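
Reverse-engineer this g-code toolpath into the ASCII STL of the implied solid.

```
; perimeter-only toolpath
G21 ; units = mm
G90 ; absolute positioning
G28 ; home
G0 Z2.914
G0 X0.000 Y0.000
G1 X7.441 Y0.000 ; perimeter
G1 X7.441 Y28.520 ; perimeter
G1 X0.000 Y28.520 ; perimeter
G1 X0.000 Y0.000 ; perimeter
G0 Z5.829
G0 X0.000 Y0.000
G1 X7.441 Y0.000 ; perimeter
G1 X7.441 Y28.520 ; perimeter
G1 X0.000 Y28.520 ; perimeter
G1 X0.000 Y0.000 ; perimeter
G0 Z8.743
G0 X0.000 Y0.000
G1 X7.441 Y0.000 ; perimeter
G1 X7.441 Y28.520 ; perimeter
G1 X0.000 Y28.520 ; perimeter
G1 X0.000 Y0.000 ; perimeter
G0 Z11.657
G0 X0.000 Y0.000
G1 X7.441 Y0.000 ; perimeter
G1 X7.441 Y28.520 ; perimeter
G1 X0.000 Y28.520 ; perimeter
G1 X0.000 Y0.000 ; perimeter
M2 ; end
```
solid part
  facet normal 0.0000 0.0000 -1.0000
    outer loop
      vertex 7.441 28.520 0.000
      vertex 7.441 0.000 0.000
      vertex 0.000 0.000 0.000
    endloop
  endfacet
  facet normal 0.0000 0.0000 -1.0000
    outer loop
      vertex 0.000 28.520 0.000
      vertex 7.441 28.520 0.000
      vertex 0.000 0.000 0.000
    endloop
  endfacet
  facet normal 0.0000 0.0000 1.0000
    outer loop
      vertex 0.000 0.000 11.657
      vertex 7.441 0.000 11.657
      vertex 7.441 28.520 11.657
    endloop
  endfacet
  facet normal 0.0000 0.0000 1.0000
    outer loop
      vertex 0.000 0.000 11.657
      vertex 7.441 28.520 11.657
      vertex 0.000 28.520 11.657
    endloop
  endfacet
  facet normal 0.0000 -1.0000 0.0000
    outer loop
      vertex 0.000 0.000 0.000
      vertex 7.441 0.000 0.000
      vertex 7.441 0.000 11.657
    endloop
  endfacet
  facet normal 0.0000 -1.0000 0.0000
    outer loop
      vertex 0.000 0.000 0.000
      vertex 7.441 0.000 11.657
      vertex 0.000 0.000 11.657
    endloop
  endfacet
  facet normal 0.0000 1.0000 0.0000
    outer loop
      vertex 7.441 28.520 11.657
      vertex 7.441 28.520 0.000
      vertex 0.000 28.520 0.000
    endloop
  endfacet
  facet normal 0.0000 1.0000 0.0000
    outer loop
      vertex 0.000 28.520 11.657
      vertex 7.441 28.520 11.657
      vertex 0.000 28.520 0.000
    endloop
  endfacet
  facet normal -1.0000 0.0000 0.0000
    outer loop
      vertex 0.000 28.520 11.657
      vertex 0.000 28.520 0.000
      vertex 0.000 0.000 0.000
    endloop
  endfacet
  facet normal -1.0000 0.0000 0.0000
    outer loop
      vertex 0.000 0.000 11.657
      vertex 0.000 28.520 11.657
      vertex 0.000 0.000 0.000
    endloop
  endfacet
  facet normal 1.0000 0.0000 0.0000
    outer loop
      vertex 7.441 0.000 0.000
      vertex 7.441 28.520 0.000
      vertex 7.441 28.520 11.657
    endloop
  endfacet
  facet normal 1.0000 0.0000 0.0000
    outer loop
      vertex 7.441 0.000 0.000
      vertex 7.441 28.520 11.657
      vertex 7.441 0.000 11.657
    endloop
  endfacet
endsolid part

The G0 Z moves step by Δz≈2.914 mm. Every layer's G1 loop is the same polygon, so the solid is a straight extrusion of it from z=0 to z≈11.7. Closing with flat bottom and top caps and triangulating gives 12 facets — a rectangular box, roughly 7.44 × 28.5 mm footprint and 11.7 mm tall.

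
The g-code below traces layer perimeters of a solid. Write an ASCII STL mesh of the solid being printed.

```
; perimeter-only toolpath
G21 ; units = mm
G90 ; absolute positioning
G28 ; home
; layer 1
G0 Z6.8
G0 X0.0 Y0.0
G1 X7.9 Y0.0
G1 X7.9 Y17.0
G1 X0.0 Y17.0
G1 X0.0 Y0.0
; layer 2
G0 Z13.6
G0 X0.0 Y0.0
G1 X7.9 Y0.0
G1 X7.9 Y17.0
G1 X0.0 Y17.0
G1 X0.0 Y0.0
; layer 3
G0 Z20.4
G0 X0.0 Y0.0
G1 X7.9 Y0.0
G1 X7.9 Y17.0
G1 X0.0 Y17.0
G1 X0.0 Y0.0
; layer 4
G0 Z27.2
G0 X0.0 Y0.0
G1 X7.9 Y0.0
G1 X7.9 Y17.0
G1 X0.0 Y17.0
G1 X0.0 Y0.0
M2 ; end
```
solid part
  facet normal 0.0000 0.0000 -1.0000
    outer loop
      vertex 7.9 17.0 0.0
      vertex 7.9 0.0 0.0
      vertex 0.0 0.0 0.0
    endloop
  endfacet
  facet normal 0.0000 0.0000 -1.0000
    outer loop
      vertex 0.0 17.0 0.0
      vertex 7.9 17.0 0.0
      vertex 0.0 0.0 0.0
    endloop
  endfacet
  facet normal 0.0000 0.0000 1.0000
    outer loop
      vertex 0.0 0.0 27.2
      vertex 7.9 0.0 27.2
      vertex 7.9 17.0 27.2
    endloop
  endfacet
  facet normal 0.0000 0.0000 1.0000
    outer loop
      vertex 0.0 0.0 27.2
      vertex 7.9 17.0 27.2
      vertex 0.0 17.0 27.2
    endloop
  endfacet
  facet normal 0.0000 -1.0000 0.0000
    outer loop
      vertex 0.0 0.0 0.0
      vertex 7.9 0.0 0.0
      vertex 7.9 0.0 27.2
    endloop
  endfacet
  facet normal 0.0000 -1.0000 0.0000
    outer loop
      vertex 0.0 0.0 0.0
      vertex 7.9 0.0 27.2
      vertex 0.0 0.0 27.2
    endloop
  endfacet
  facet normal 0.0000 1.0000 0.0000
    outer loop
      vertex 7.9 17.0 27.2
      vertex 7.9 17.0 0.0
      vertex 0.0 17.0 0.0
    endloop
  endfacet
  facet normal 0.0000 1.0000 0.0000
    outer loop
      vertex 0.0 17.0 27.2
      vertex 7.9 17.0 27.2
      vertex 0.0 17.0 0.0
    endloop
  endfacet
  facet normal -1.0000 0.0000 0.0000
    outer loop
      vertex 0.0 17.0 27.2
      vertex 0.0 17.0 0.0
      vertex 0.0 0.0 0.0
    endloop
  endfacet
  facet normal -1.0000 0.0000 0.0000
    outer loop
      vertex 0.0 0.0 27.2
      vertex 0.0 17.0 27.2
      vertex 0.0 0.0 0.0
    endloop
  endfacet
  facet normal 1.0000 0.0000 0.0000
    outer loop
      vertex 7.9 0.0 0.0
      vertex 7.9 17.0 0.0
      vertex 7.9 17.0 27.2
    endloop
  endfacet
  facet normal 1.0000 0.0000 0.0000
    outer loop
      vertex 7.9 0.0 0.0
      vertex 7.9 17.0 27.2
      vertex 7.9 0.0 27.2
    endloop
  endfacet
endsolid part

The G0 Z moves step by Δz≈6.8 mm. Every layer's G1 loop is the same polygon, so the solid is a straight extrusion of it from z=0 to z≈27.2. Closing with flat bottom and top caps and triangulating gives 12 facets — a rectangular box, roughly 7.9 × 17 mm footprint and 27.2 mm tall.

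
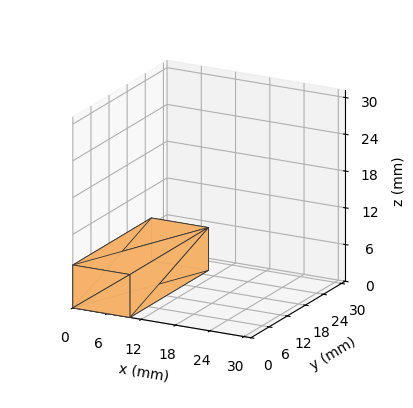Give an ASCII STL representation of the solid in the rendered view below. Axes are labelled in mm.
Reading the render: the shape is a rectangular box, roughly 10 × 26 mm footprint and 7 mm tall (dimensions read to the nearest mm from the axis ticks). For the STL, each face is triangulated and given an outward normal.

solid part
  facet normal 0.0000 0.0000 -1.0000
    outer loop
      vertex 10.00 26.00 0.00
      vertex 10.00 0.00 0.00
      vertex 0.00 0.00 0.00
    endloop
  endfacet
  facet normal 0.0000 0.0000 -1.0000
    outer loop
      vertex 0.00 26.00 0.00
      vertex 10.00 26.00 0.00
      vertex 0.00 0.00 0.00
    endloop
  endfacet
  facet normal 0.0000 0.0000 1.0000
    outer loop
      vertex 0.00 0.00 7.00
      vertex 10.00 0.00 7.00
      vertex 10.00 26.00 7.00
    endloop
  endfacet
  facet normal 0.0000 0.0000 1.0000
    outer loop
      vertex 0.00 0.00 7.00
      vertex 10.00 26.00 7.00
      vertex 0.00 26.00 7.00
    endloop
  endfacet
  facet normal 0.0000 -1.0000 0.0000
    outer loop
      vertex 0.00 0.00 0.00
      vertex 10.00 0.00 0.00
      vertex 10.00 0.00 7.00
    endloop
  endfacet
  facet normal 0.0000 -1.0000 0.0000
    outer loop
      vertex 0.00 0.00 0.00
      vertex 10.00 0.00 7.00
      vertex 0.00 0.00 7.00
    endloop
  endfacet
  facet normal 0.0000 1.0000 0.0000
    outer loop
      vertex 10.00 26.00 7.00
      vertex 10.00 26.00 0.00
      vertex 0.00 26.00 0.00
    endloop
  endfacet
  facet normal 0.0000 1.0000 0.0000
    outer loop
      vertex 0.00 26.00 7.00
      vertex 10.00 26.00 7.00
      vertex 0.00 26.00 0.00
    endloop
  endfacet
  facet normal -1.0000 0.0000 0.0000
    outer loop
      vertex 0.00 26.00 7.00
      vertex 0.00 26.00 0.00
      vertex 0.00 0.00 0.00
    endloop
  endfacet
  facet normal -1.0000 0.0000 0.0000
    outer loop
      vertex 0.00 0.00 7.00
      vertex 0.00 26.00 7.00
      vertex 0.00 0.00 0.00
    endloop
  endfacet
  facet normal 1.0000 0.0000 0.0000
    outer loop
      vertex 10.00 0.00 0.00
      vertex 10.00 26.00 0.00
      vertex 10.00 26.00 7.00
    endloop
  endfacet
  facet normal 1.0000 0.0000 0.0000
    outer loop
      vertex 10.00 0.00 0.00
      vertex 10.00 26.00 7.00
      vertex 10.00 0.00 7.00
    endloop
  endfacet
endsolid part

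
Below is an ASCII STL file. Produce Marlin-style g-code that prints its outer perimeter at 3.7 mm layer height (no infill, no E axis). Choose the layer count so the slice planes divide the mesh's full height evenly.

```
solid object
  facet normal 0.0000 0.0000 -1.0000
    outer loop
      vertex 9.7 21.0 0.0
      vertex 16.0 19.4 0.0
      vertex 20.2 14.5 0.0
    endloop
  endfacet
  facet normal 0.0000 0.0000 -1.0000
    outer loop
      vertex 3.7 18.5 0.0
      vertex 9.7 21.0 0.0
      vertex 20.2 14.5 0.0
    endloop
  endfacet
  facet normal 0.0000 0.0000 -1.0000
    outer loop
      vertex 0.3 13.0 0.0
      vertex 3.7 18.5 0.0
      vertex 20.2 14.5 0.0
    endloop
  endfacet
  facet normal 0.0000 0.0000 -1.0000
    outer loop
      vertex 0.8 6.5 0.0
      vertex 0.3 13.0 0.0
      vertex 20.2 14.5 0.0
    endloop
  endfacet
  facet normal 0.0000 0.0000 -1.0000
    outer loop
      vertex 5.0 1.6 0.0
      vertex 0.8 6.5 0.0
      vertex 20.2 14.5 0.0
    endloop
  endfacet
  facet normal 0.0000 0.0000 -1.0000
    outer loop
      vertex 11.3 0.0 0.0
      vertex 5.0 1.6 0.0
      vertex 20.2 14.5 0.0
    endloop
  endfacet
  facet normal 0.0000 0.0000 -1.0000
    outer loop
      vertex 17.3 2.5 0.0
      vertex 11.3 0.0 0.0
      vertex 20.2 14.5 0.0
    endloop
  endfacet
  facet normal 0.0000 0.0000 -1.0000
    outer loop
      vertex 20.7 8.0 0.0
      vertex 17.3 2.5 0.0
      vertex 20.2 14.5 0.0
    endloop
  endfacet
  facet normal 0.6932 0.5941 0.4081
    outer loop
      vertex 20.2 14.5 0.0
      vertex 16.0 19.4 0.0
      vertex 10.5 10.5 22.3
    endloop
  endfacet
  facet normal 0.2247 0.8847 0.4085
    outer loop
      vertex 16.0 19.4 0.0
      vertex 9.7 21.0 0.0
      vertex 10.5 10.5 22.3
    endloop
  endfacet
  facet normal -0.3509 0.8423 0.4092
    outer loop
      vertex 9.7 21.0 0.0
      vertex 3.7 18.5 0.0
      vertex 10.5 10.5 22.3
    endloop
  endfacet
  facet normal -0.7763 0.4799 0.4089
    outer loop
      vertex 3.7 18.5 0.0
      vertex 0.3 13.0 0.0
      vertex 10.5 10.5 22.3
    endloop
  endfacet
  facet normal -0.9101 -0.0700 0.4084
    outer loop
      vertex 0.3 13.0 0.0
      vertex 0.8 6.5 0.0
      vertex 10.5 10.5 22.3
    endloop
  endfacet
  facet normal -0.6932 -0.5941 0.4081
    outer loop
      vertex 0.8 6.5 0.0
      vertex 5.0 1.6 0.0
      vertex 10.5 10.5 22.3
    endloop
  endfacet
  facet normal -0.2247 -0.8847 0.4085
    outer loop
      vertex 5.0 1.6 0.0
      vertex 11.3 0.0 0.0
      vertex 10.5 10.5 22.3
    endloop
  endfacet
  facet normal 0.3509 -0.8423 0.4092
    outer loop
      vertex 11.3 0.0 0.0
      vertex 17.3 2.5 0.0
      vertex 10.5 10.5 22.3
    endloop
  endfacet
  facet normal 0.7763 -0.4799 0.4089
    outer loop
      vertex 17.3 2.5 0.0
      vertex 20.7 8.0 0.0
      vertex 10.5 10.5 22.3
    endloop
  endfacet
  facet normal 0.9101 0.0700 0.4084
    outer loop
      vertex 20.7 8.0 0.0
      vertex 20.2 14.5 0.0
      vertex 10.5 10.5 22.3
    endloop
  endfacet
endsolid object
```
; perimeter-only toolpath
G21 ; units = mm
G90 ; absolute positioning
G28 ; home
; layer 1
G0 Z3.7
G0 X18.6 Y13.8
G1 X15.1 Y17.9
G1 X9.8 Y19.2
G1 X4.8 Y17.2
G1 X2.0 Y12.6
G1 X2.4 Y7.2
G1 X5.9 Y3.1
G1 X11.2 Y1.7
G1 X16.2 Y3.8
G1 X19.0 Y8.4
G1 X18.6 Y13.8
; layer 2
G0 Z7.4
G0 X17.0 Y13.2
G1 X14.2 Y16.4
G1 X10.0 Y17.5
G1 X6.0 Y15.8
G1 X3.7 Y12.2
G1 X4.0 Y7.8
G1 X6.8 Y4.6
G1 X11.0 Y3.5
G1 X15.0 Y5.2
G1 X17.3 Y8.8
G1 X17.0 Y13.2
; layer 3
G0 Z11.2
G0 X15.3 Y12.5
G1 X13.2 Y14.9
G1 X10.1 Y15.8
G1 X7.1 Y14.5
G1 X5.4 Y11.8
G1 X5.7 Y8.5
G1 X7.8 Y6.0
G1 X10.9 Y5.2
G1 X13.9 Y6.5
G1 X15.6 Y9.2
G1 X15.3 Y12.5
; layer 4
G0 Z14.9
G0 X13.7 Y11.8
G1 X12.3 Y13.5
G1 X10.2 Y14.0
G1 X8.2 Y13.2
G1 X7.1 Y11.3
G1 X7.3 Y9.2
G1 X8.7 Y7.5
G1 X10.8 Y7.0
G1 X12.8 Y7.8
G1 X13.9 Y9.7
G1 X13.7 Y11.8
; layer 5
G0 Z18.6
G0 X12.1 Y11.2
G1 X11.4 Y12.0
G1 X10.4 Y12.2
G1 X9.4 Y11.8
G1 X8.8 Y10.9
G1 X8.9 Y9.8
G1 X9.6 Y9.0
G1 X10.6 Y8.8
G1 X11.6 Y9.2
G1 X12.2 Y10.1
G1 X12.1 Y11.2
M2 ; end

The solid is a regular 10-sided pyramid, base circumscribed radius ≈ 10.5 mm, apex at z ≈ 22.3 mm. Slicing at Δz = 3.7 mm — 6 equal slices spanning the solid's height, so layer i sits at z = i·h/6 — gives 5 non-empty perimeters. Each is a 10-segment closed polygon; G0 lifts to the layer z and rapids to the start vertex, then G1 traces the edges. The cross-section shrinks linearly with z (the slice at the apex is degenerate and omitted).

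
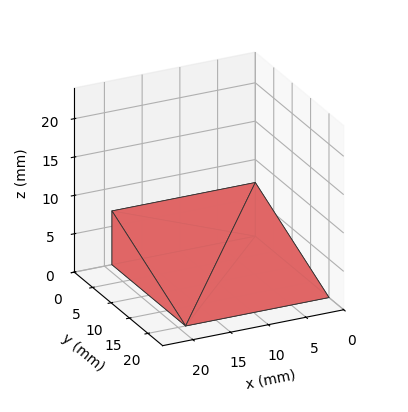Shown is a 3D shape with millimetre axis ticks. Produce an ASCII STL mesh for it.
Reading the render: the shape is a wedge (ramp): 19 × 20 mm base, rising to 7 mm along the y=0 edge and sloping linearly to z=0 at y=20 (dimensions read to the nearest mm from the axis ticks). For the STL, each face is triangulated and given an outward normal.

solid part
  facet normal 0.0000 0.0000 -1.0000
    outer loop
      vertex 19.00 20.00 0.00
      vertex 19.00 0.00 0.00
      vertex 0.00 0.00 0.00
    endloop
  endfacet
  facet normal 0.0000 0.0000 -1.0000
    outer loop
      vertex 0.00 20.00 0.00
      vertex 19.00 20.00 0.00
      vertex 0.00 0.00 0.00
    endloop
  endfacet
  facet normal 0.0000 -1.0000 0.0000
    outer loop
      vertex 0.00 0.00 0.00
      vertex 19.00 0.00 0.00
      vertex 19.00 0.00 7.00
    endloop
  endfacet
  facet normal 0.0000 -1.0000 0.0000
    outer loop
      vertex 0.00 0.00 0.00
      vertex 19.00 0.00 7.00
      vertex 0.00 0.00 7.00
    endloop
  endfacet
  facet normal 0.0000 0.3304 0.9439
    outer loop
      vertex 0.00 0.00 7.00
      vertex 19.00 0.00 7.00
      vertex 19.00 20.00 0.00
    endloop
  endfacet
  facet normal 0.0000 0.3304 0.9439
    outer loop
      vertex 0.00 0.00 7.00
      vertex 19.00 20.00 0.00
      vertex 0.00 20.00 0.00
    endloop
  endfacet
  facet normal -1.0000 0.0000 0.0000
    outer loop
      vertex 0.00 0.00 7.00
      vertex 0.00 20.00 0.00
      vertex 0.00 0.00 0.00
    endloop
  endfacet
  facet normal 1.0000 0.0000 0.0000
    outer loop
      vertex 19.00 0.00 0.00
      vertex 19.00 20.00 0.00
      vertex 19.00 0.00 7.00
    endloop
  endfacet
endsolid part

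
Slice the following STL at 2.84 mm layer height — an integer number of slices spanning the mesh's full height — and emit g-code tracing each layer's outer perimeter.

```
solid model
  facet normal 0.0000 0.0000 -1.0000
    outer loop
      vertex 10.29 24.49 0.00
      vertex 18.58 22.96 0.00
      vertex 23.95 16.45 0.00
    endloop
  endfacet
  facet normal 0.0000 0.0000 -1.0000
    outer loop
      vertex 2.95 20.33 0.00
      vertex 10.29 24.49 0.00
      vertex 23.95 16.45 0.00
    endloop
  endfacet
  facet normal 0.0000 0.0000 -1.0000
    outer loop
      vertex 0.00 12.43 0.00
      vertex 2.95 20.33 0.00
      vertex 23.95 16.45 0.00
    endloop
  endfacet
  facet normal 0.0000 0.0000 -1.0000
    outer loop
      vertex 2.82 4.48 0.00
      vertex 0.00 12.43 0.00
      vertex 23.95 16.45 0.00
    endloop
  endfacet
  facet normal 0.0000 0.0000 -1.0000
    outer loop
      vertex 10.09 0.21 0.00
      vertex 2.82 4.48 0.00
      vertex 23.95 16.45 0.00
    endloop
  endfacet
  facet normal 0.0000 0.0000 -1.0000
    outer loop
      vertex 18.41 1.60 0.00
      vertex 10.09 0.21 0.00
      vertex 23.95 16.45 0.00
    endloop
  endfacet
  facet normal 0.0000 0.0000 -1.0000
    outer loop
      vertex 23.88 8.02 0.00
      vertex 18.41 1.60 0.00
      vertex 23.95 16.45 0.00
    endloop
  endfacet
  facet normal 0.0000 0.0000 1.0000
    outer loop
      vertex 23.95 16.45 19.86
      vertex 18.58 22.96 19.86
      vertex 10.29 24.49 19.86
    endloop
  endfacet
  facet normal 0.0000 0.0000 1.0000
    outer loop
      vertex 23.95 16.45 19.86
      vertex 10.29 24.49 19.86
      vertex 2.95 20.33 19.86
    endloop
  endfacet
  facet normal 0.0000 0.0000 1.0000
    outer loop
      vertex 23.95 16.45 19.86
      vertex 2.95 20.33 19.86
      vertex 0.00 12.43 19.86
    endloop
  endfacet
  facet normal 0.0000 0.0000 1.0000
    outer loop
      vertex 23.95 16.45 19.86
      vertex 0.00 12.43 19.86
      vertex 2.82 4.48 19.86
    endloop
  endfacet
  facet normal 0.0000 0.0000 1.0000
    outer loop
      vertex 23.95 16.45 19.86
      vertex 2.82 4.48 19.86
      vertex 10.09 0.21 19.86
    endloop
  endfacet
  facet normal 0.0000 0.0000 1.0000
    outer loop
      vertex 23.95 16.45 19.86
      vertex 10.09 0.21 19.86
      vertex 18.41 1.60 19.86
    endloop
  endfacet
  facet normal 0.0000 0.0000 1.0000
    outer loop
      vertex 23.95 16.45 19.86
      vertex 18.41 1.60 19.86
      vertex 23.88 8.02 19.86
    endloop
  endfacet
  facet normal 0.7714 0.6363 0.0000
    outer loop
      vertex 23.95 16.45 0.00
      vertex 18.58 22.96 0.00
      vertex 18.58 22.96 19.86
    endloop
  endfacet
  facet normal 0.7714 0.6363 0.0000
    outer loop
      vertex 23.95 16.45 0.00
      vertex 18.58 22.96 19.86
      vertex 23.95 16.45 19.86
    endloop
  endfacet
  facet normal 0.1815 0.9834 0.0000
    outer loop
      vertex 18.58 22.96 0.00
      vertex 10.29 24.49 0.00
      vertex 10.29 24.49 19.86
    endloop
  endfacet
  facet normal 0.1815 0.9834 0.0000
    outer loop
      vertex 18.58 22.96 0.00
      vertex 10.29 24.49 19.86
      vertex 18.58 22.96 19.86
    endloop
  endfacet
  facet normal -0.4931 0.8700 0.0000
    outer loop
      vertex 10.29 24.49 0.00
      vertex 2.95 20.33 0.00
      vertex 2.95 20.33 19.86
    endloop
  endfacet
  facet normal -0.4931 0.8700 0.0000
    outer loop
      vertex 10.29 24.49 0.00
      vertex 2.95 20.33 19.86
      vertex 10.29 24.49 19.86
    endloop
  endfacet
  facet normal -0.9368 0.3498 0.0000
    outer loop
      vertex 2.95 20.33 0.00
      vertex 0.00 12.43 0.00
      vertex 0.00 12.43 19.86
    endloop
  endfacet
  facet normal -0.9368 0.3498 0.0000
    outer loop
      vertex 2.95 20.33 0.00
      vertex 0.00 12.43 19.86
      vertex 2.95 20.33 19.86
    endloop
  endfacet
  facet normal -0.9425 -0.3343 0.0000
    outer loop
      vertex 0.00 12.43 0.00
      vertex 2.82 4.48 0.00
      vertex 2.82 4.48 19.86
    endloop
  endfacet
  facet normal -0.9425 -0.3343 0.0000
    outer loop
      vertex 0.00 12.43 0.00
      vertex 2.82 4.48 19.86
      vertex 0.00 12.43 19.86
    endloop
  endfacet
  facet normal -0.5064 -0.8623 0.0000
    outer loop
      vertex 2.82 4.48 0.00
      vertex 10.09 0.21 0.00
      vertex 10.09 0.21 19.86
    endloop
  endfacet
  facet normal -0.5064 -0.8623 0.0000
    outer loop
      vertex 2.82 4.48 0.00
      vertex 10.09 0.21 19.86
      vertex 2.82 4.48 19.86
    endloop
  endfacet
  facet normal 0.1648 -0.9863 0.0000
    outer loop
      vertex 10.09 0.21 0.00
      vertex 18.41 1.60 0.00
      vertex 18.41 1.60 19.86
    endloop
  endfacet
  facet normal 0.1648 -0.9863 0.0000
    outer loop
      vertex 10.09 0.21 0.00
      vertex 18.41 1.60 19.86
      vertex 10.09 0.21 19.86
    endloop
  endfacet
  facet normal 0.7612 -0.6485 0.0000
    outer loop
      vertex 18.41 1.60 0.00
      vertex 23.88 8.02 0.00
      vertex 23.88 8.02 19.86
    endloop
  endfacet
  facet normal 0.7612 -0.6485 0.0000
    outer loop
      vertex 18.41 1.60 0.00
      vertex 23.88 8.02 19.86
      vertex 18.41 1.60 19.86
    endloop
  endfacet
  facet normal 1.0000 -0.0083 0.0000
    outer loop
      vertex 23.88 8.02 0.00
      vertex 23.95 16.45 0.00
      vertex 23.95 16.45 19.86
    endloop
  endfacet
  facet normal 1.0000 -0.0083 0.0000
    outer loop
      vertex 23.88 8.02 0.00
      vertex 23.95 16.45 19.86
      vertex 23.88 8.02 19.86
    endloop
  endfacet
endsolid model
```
; perimeter-only toolpath
G21 ; units = mm
G90 ; absolute positioning
G28 ; home
; layer 1
G0 Z2.84
G0 X23.95 Y16.45
G1 X18.58 Y22.96
G1 X10.29 Y24.49
G1 X2.95 Y20.33
G1 X0.00 Y12.43
G1 X2.82 Y4.48
G1 X10.09 Y0.21
G1 X18.41 Y1.60
G1 X23.88 Y8.02
G1 X23.95 Y16.45
; layer 2
G0 Z5.67
G0 X23.95 Y16.45
G1 X18.58 Y22.96
G1 X10.29 Y24.49
G1 X2.95 Y20.33
G1 X0.00 Y12.43
G1 X2.82 Y4.48
G1 X10.09 Y0.21
G1 X18.41 Y1.60
G1 X23.88 Y8.02
G1 X23.95 Y16.45
; layer 3
G0 Z8.51
G0 X23.95 Y16.45
G1 X18.58 Y22.96
G1 X10.29 Y24.49
G1 X2.95 Y20.33
G1 X0.00 Y12.43
G1 X2.82 Y4.48
G1 X10.09 Y0.21
G1 X18.41 Y1.60
G1 X23.88 Y8.02
G1 X23.95 Y16.45
; layer 4
G0 Z11.35
G0 X23.95 Y16.45
G1 X18.58 Y22.96
G1 X10.29 Y24.49
G1 X2.95 Y20.33
G1 X0.00 Y12.43
G1 X2.82 Y4.48
G1 X10.09 Y0.21
G1 X18.41 Y1.60
G1 X23.88 Y8.02
G1 X23.95 Y16.45
; layer 5
G0 Z14.19
G0 X23.95 Y16.45
G1 X18.58 Y22.96
G1 X10.29 Y24.49
G1 X2.95 Y20.33
G1 X0.00 Y12.43
G1 X2.82 Y4.48
G1 X10.09 Y0.21
G1 X18.41 Y1.60
G1 X23.88 Y8.02
G1 X23.95 Y16.45
; layer 6
G0 Z17.02
G0 X23.95 Y16.45
G1 X18.58 Y22.96
G1 X10.29 Y24.49
G1 X2.95 Y20.33
G1 X0.00 Y12.43
G1 X2.82 Y4.48
G1 X10.09 Y0.21
G1 X18.41 Y1.60
G1 X23.88 Y8.02
G1 X23.95 Y16.45
; layer 7
G0 Z19.86
G0 X23.95 Y16.45
G1 X18.58 Y22.96
G1 X10.29 Y24.49
G1 X2.95 Y20.33
G1 X0.00 Y12.43
G1 X2.82 Y4.48
G1 X10.09 Y0.21
G1 X18.41 Y1.60
G1 X23.88 Y8.02
G1 X23.95 Y16.45
M2 ; end

The solid is a regular 9-sided prism (a cylinder approximated with 9 flat sides), circumscribed radius ≈ 12.3 mm, height ≈ 19.9 mm. Slicing at Δz = 2.84 mm — 7 equal slices spanning the solid's height, so layer i sits at z = i·h/7 — gives 7 non-empty perimeters. Each is a 9-segment closed polygon; G0 lifts to the layer z and rapids to the start vertex, then G1 traces the edges.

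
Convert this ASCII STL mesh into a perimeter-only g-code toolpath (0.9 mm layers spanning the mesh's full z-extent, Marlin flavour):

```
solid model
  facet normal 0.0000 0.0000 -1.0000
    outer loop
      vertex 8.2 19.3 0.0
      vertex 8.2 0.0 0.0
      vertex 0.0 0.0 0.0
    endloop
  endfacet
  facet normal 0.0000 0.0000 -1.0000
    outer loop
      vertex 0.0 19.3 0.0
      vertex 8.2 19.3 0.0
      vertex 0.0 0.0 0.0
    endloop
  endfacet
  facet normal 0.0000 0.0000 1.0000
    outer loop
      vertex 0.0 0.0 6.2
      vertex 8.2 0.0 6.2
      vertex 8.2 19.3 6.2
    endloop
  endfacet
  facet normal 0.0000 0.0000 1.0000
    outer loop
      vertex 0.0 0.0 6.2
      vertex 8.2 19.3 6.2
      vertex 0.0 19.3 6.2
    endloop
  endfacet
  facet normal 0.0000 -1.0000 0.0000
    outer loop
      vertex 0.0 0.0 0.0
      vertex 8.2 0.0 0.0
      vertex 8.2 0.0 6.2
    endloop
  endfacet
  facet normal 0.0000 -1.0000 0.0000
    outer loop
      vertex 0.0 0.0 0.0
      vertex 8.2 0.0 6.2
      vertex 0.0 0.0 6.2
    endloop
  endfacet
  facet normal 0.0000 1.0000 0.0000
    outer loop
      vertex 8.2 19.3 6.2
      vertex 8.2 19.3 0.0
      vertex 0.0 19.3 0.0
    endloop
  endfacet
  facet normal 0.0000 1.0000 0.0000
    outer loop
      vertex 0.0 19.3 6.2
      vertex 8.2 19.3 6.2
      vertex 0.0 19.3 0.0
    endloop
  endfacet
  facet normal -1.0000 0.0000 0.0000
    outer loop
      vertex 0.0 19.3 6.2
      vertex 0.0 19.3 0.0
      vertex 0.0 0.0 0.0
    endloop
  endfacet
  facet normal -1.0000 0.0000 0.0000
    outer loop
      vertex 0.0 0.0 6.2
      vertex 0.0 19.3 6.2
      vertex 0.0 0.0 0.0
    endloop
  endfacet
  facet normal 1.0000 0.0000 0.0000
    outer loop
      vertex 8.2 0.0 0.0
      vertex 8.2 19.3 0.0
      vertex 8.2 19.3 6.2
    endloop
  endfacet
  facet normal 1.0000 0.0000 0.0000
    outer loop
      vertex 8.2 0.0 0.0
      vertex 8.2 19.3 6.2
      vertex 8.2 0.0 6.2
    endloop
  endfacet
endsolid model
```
; perimeter-only toolpath
G21 ; units = mm
G90 ; absolute positioning
G28 ; home
; layer 1
G0 Z0.9
G0 X0.0 Y0.0
G1 X8.2 Y0.0
G1 X8.2 Y19.3
G1 X0.0 Y19.3
G1 X0.0 Y0.0
; layer 2
G0 Z1.8
G0 X0.0 Y0.0
G1 X8.2 Y0.0
G1 X8.2 Y19.3
G1 X0.0 Y19.3
G1 X0.0 Y0.0
; layer 3
G0 Z2.7
G0 X0.0 Y0.0
G1 X8.2 Y0.0
G1 X8.2 Y19.3
G1 X0.0 Y19.3
G1 X0.0 Y0.0
; layer 4
G0 Z3.5
G0 X0.0 Y0.0
G1 X8.2 Y0.0
G1 X8.2 Y19.3
G1 X0.0 Y19.3
G1 X0.0 Y0.0
; layer 5
G0 Z4.4
G0 X0.0 Y0.0
G1 X8.2 Y0.0
G1 X8.2 Y19.3
G1 X0.0 Y19.3
G1 X0.0 Y0.0
; layer 6
G0 Z5.3
G0 X0.0 Y0.0
G1 X8.2 Y0.0
G1 X8.2 Y19.3
G1 X0.0 Y19.3
G1 X0.0 Y0.0
; layer 7
G0 Z6.2
G0 X0.0 Y0.0
G1 X8.2 Y0.0
G1 X8.2 Y19.3
G1 X0.0 Y19.3
G1 X0.0 Y0.0
M2 ; end

The solid is a rectangular box, roughly 8.2 × 19.3 mm footprint and 6.2 mm tall. Slicing at Δz = 0.9 mm — 7 equal slices spanning the solid's height, so layer i sits at z = i·h/7 — gives 7 non-empty perimeters. Each is a 4-segment closed polygon; G0 lifts to the layer z and rapids to the start vertex, then G1 traces the edges.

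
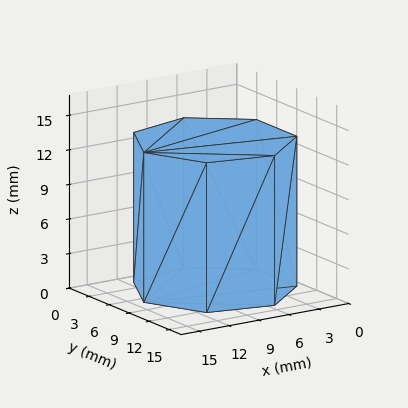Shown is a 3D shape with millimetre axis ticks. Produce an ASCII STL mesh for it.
Reading the render: the shape is a regular 7-sided prism (a cylinder approximated with 7 flat sides), circumscribed radius ≈ 7 mm, height ≈ 13 mm (dimensions read to the nearest mm from the axis ticks). For the STL, each face is triangulated and given an outward normal.

solid part
  facet normal 0.0000 0.0000 -1.0000
    outer loop
      vertex 5.44 13.82 0.00
      vertex 11.36 12.47 0.00
      vertex 14.00 7.00 0.00
    endloop
  endfacet
  facet normal 0.0000 0.0000 -1.0000
    outer loop
      vertex 0.69 10.04 0.00
      vertex 5.44 13.82 0.00
      vertex 14.00 7.00 0.00
    endloop
  endfacet
  facet normal 0.0000 0.0000 -1.0000
    outer loop
      vertex 0.69 3.96 0.00
      vertex 0.69 10.04 0.00
      vertex 14.00 7.00 0.00
    endloop
  endfacet
  facet normal 0.0000 0.0000 -1.0000
    outer loop
      vertex 5.44 0.18 0.00
      vertex 0.69 3.96 0.00
      vertex 14.00 7.00 0.00
    endloop
  endfacet
  facet normal 0.0000 0.0000 -1.0000
    outer loop
      vertex 11.36 1.53 0.00
      vertex 5.44 0.18 0.00
      vertex 14.00 7.00 0.00
    endloop
  endfacet
  facet normal 0.0000 0.0000 1.0000
    outer loop
      vertex 14.00 7.00 13.00
      vertex 11.36 12.47 13.00
      vertex 5.44 13.82 13.00
    endloop
  endfacet
  facet normal 0.0000 0.0000 1.0000
    outer loop
      vertex 14.00 7.00 13.00
      vertex 5.44 13.82 13.00
      vertex 0.69 10.04 13.00
    endloop
  endfacet
  facet normal 0.0000 0.0000 1.0000
    outer loop
      vertex 14.00 7.00 13.00
      vertex 0.69 10.04 13.00
      vertex 0.69 3.96 13.00
    endloop
  endfacet
  facet normal 0.0000 0.0000 1.0000
    outer loop
      vertex 14.00 7.00 13.00
      vertex 0.69 3.96 13.00
      vertex 5.44 0.18 13.00
    endloop
  endfacet
  facet normal 0.0000 0.0000 1.0000
    outer loop
      vertex 14.00 7.00 13.00
      vertex 5.44 0.18 13.00
      vertex 11.36 1.53 13.00
    endloop
  endfacet
  facet normal 0.9006 0.4347 0.0000
    outer loop
      vertex 14.00 7.00 0.00
      vertex 11.36 12.47 0.00
      vertex 11.36 12.47 13.00
    endloop
  endfacet
  facet normal 0.9006 0.4347 0.0000
    outer loop
      vertex 14.00 7.00 0.00
      vertex 11.36 12.47 13.00
      vertex 14.00 7.00 13.00
    endloop
  endfacet
  facet normal 0.2223 0.9750 0.0000
    outer loop
      vertex 11.36 12.47 0.00
      vertex 5.44 13.82 0.00
      vertex 5.44 13.82 13.00
    endloop
  endfacet
  facet normal 0.2223 0.9750 0.0000
    outer loop
      vertex 11.36 12.47 0.00
      vertex 5.44 13.82 13.00
      vertex 11.36 12.47 13.00
    endloop
  endfacet
  facet normal -0.6227 0.7825 0.0000
    outer loop
      vertex 5.44 13.82 0.00
      vertex 0.69 10.04 0.00
      vertex 0.69 10.04 13.00
    endloop
  endfacet
  facet normal -0.6227 0.7825 0.0000
    outer loop
      vertex 5.44 13.82 0.00
      vertex 0.69 10.04 13.00
      vertex 5.44 13.82 13.00
    endloop
  endfacet
  facet normal -1.0000 0.0000 0.0000
    outer loop
      vertex 0.69 10.04 0.00
      vertex 0.69 3.96 0.00
      vertex 0.69 3.96 13.00
    endloop
  endfacet
  facet normal -1.0000 0.0000 0.0000
    outer loop
      vertex 0.69 10.04 0.00
      vertex 0.69 3.96 13.00
      vertex 0.69 10.04 13.00
    endloop
  endfacet
  facet normal -0.6227 -0.7825 0.0000
    outer loop
      vertex 0.69 3.96 0.00
      vertex 5.44 0.18 0.00
      vertex 5.44 0.18 13.00
    endloop
  endfacet
  facet normal -0.6227 -0.7825 0.0000
    outer loop
      vertex 0.69 3.96 0.00
      vertex 5.44 0.18 13.00
      vertex 0.69 3.96 13.00
    endloop
  endfacet
  facet normal 0.2223 -0.9750 0.0000
    outer loop
      vertex 5.44 0.18 0.00
      vertex 11.36 1.53 0.00
      vertex 11.36 1.53 13.00
    endloop
  endfacet
  facet normal 0.2223 -0.9750 0.0000
    outer loop
      vertex 5.44 0.18 0.00
      vertex 11.36 1.53 13.00
      vertex 5.44 0.18 13.00
    endloop
  endfacet
  facet normal 0.9006 -0.4347 0.0000
    outer loop
      vertex 11.36 1.53 0.00
      vertex 14.00 7.00 0.00
      vertex 14.00 7.00 13.00
    endloop
  endfacet
  facet normal 0.9006 -0.4347 0.0000
    outer loop
      vertex 11.36 1.53 0.00
      vertex 14.00 7.00 13.00
      vertex 11.36 1.53 13.00
    endloop
  endfacet
endsolid part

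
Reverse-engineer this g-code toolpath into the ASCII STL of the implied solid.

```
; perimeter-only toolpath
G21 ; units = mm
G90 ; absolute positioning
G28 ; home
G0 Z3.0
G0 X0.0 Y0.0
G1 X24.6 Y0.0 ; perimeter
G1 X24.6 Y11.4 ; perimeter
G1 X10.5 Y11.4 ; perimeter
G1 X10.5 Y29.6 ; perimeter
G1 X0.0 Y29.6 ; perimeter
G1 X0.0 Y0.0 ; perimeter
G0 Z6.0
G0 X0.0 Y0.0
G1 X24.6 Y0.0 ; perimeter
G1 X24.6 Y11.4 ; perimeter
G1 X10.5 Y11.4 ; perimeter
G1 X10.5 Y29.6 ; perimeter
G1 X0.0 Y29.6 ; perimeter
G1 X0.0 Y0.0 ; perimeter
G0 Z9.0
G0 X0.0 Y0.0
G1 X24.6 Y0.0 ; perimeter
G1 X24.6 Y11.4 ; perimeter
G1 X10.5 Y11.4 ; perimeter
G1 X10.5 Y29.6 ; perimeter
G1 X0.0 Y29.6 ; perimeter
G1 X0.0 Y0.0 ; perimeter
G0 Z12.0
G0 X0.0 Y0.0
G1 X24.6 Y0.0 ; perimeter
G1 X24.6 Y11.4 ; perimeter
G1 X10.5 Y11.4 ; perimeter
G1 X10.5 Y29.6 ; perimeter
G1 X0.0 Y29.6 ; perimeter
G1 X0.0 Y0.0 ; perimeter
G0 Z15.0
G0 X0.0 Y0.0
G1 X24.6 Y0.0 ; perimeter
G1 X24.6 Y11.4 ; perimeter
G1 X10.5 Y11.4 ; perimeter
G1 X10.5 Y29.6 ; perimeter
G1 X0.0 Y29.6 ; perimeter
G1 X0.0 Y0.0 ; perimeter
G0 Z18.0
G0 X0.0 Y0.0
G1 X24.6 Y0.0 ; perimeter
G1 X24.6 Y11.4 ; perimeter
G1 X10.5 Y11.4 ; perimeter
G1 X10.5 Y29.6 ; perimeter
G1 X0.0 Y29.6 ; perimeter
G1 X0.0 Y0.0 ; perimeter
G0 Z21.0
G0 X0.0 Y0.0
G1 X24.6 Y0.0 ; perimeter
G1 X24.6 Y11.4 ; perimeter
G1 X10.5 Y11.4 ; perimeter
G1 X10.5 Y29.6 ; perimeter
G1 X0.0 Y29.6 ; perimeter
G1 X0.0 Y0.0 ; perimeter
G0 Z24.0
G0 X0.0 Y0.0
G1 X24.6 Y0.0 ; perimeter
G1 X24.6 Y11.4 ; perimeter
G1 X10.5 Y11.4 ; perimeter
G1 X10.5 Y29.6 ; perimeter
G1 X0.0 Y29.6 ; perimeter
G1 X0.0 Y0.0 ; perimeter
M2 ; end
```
solid part
  facet normal 0.0000 0.0000 -1.0000
    outer loop
      vertex 24.6 11.4 0.0
      vertex 24.6 0.0 0.0
      vertex 0.0 0.0 0.0
    endloop
  endfacet
  facet normal 0.0000 0.0000 -1.0000
    outer loop
      vertex 10.5 11.4 0.0
      vertex 24.6 11.4 0.0
      vertex 0.0 0.0 0.0
    endloop
  endfacet
  facet normal 0.0000 0.0000 -1.0000
    outer loop
      vertex 10.5 29.6 0.0
      vertex 10.5 11.4 0.0
      vertex 0.0 0.0 0.0
    endloop
  endfacet
  facet normal 0.0000 0.0000 -1.0000
    outer loop
      vertex 0.0 29.6 0.0
      vertex 10.5 29.6 0.0
      vertex 0.0 0.0 0.0
    endloop
  endfacet
  facet normal 0.0000 0.0000 1.0000
    outer loop
      vertex 0.0 0.0 24.0
      vertex 24.6 0.0 24.0
      vertex 24.6 11.4 24.0
    endloop
  endfacet
  facet normal 0.0000 0.0000 1.0000
    outer loop
      vertex 0.0 0.0 24.0
      vertex 24.6 11.4 24.0
      vertex 10.5 11.4 24.0
    endloop
  endfacet
  facet normal 0.0000 0.0000 1.0000
    outer loop
      vertex 0.0 0.0 24.0
      vertex 10.5 11.4 24.0
      vertex 10.5 29.6 24.0
    endloop
  endfacet
  facet normal 0.0000 0.0000 1.0000
    outer loop
      vertex 0.0 0.0 24.0
      vertex 10.5 29.6 24.0
      vertex 0.0 29.6 24.0
    endloop
  endfacet
  facet normal 0.0000 -1.0000 0.0000
    outer loop
      vertex 0.0 0.0 0.0
      vertex 24.6 0.0 0.0
      vertex 24.6 0.0 24.0
    endloop
  endfacet
  facet normal 0.0000 -1.0000 0.0000
    outer loop
      vertex 0.0 0.0 0.0
      vertex 24.6 0.0 24.0
      vertex 0.0 0.0 24.0
    endloop
  endfacet
  facet normal 1.0000 0.0000 0.0000
    outer loop
      vertex 24.6 0.0 0.0
      vertex 24.6 11.4 0.0
      vertex 24.6 11.4 24.0
    endloop
  endfacet
  facet normal 1.0000 0.0000 0.0000
    outer loop
      vertex 24.6 0.0 0.0
      vertex 24.6 11.4 24.0
      vertex 24.6 0.0 24.0
    endloop
  endfacet
  facet normal 0.0000 1.0000 0.0000
    outer loop
      vertex 24.6 11.4 0.0
      vertex 10.5 11.4 0.0
      vertex 10.5 11.4 24.0
    endloop
  endfacet
  facet normal 0.0000 1.0000 0.0000
    outer loop
      vertex 24.6 11.4 0.0
      vertex 10.5 11.4 24.0
      vertex 24.6 11.4 24.0
    endloop
  endfacet
  facet normal 1.0000 0.0000 0.0000
    outer loop
      vertex 10.5 11.4 0.0
      vertex 10.5 29.6 0.0
      vertex 10.5 29.6 24.0
    endloop
  endfacet
  facet normal 1.0000 0.0000 0.0000
    outer loop
      vertex 10.5 11.4 0.0
      vertex 10.5 29.6 24.0
      vertex 10.5 11.4 24.0
    endloop
  endfacet
  facet normal 0.0000 1.0000 0.0000
    outer loop
      vertex 10.5 29.6 0.0
      vertex 0.0 29.6 0.0
      vertex 0.0 29.6 24.0
    endloop
  endfacet
  facet normal 0.0000 1.0000 0.0000
    outer loop
      vertex 10.5 29.6 0.0
      vertex 0.0 29.6 24.0
      vertex 10.5 29.6 24.0
    endloop
  endfacet
  facet normal -1.0000 0.0000 0.0000
    outer loop
      vertex 0.0 29.6 0.0
      vertex 0.0 0.0 0.0
      vertex 0.0 0.0 24.0
    endloop
  endfacet
  facet normal -1.0000 0.0000 0.0000
    outer loop
      vertex 0.0 29.6 0.0
      vertex 0.0 0.0 24.0
      vertex 0.0 29.6 24.0
    endloop
  endfacet
endsolid part

The G0 Z moves step by Δz≈3.0 mm. Every layer's G1 loop is the same polygon, so the solid is a straight extrusion of it from z=0 to z≈24. Closing with flat bottom and top caps and triangulating gives 20 facets — an L-shaped prism: outer 24.6 × 29.6 mm, arm thicknesses ≈ 11.4 mm (horizontal) and 10.5 mm (vertical), extruded 24 mm in z.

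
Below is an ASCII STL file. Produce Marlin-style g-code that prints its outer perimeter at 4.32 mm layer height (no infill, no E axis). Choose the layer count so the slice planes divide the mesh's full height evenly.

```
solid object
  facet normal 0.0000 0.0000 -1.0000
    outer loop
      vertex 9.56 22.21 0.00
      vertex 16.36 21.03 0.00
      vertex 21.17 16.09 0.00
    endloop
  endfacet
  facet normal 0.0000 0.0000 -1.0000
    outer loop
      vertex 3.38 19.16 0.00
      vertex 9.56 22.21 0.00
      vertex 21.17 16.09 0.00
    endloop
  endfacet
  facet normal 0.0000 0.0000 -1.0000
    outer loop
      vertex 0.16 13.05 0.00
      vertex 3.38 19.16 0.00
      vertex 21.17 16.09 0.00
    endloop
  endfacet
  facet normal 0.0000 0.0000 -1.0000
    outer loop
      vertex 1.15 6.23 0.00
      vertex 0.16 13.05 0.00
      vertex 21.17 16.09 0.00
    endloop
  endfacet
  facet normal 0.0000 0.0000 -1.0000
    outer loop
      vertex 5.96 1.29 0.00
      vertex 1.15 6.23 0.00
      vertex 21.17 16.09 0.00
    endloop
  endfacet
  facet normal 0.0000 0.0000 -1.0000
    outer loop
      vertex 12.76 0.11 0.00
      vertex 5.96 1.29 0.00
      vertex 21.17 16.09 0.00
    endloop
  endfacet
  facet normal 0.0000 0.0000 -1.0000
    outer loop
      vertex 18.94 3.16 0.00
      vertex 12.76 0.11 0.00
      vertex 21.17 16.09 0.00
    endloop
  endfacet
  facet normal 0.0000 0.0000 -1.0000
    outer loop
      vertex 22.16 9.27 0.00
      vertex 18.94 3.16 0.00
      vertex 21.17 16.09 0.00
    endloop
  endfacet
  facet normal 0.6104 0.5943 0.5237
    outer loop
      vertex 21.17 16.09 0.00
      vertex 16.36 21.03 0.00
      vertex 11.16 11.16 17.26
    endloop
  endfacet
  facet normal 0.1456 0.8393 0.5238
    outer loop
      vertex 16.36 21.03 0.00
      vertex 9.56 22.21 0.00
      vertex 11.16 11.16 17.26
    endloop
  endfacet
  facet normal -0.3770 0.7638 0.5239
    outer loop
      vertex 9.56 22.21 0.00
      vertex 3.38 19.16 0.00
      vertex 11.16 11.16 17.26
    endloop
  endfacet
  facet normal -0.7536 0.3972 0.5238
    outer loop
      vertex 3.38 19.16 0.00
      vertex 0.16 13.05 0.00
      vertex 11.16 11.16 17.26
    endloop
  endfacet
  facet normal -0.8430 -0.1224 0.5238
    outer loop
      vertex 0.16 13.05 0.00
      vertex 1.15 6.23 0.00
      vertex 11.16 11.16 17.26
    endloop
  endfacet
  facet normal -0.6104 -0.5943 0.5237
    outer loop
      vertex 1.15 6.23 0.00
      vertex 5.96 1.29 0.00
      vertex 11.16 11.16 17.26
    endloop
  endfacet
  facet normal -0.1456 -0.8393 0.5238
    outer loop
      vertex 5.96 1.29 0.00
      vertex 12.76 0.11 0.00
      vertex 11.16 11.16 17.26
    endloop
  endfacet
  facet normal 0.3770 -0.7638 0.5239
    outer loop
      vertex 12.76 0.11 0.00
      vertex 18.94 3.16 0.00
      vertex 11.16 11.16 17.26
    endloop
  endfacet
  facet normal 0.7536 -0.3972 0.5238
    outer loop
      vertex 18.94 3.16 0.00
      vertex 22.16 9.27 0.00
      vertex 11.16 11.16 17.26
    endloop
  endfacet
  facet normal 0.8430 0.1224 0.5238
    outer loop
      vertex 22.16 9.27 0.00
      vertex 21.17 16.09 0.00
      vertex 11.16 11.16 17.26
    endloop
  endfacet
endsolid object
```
; perimeter-only toolpath
G21 ; units = mm
G90 ; absolute positioning
G28 ; home
; layer 1
G0 Z4.32
G0 X18.67 Y14.86
G1 X15.06 Y18.56
G1 X9.96 Y19.45
G1 X5.33 Y17.16
G1 X2.91 Y12.58
G1 X3.65 Y7.46
G1 X7.26 Y3.76
G1 X12.36 Y2.87
G1 X17.00 Y5.16
G1 X19.41 Y9.74
G1 X18.67 Y14.86
; layer 2
G0 Z8.63
G0 X16.16 Y13.62
G1 X13.76 Y16.09
G1 X10.36 Y16.69
G1 X7.27 Y15.16
G1 X5.66 Y12.11
G1 X6.16 Y8.70
G1 X8.56 Y6.22
G1 X11.96 Y5.63
G1 X15.05 Y7.16
G1 X16.66 Y10.21
G1 X16.16 Y13.62
; layer 3
G0 Z12.95
G0 X13.66 Y12.39
G1 X12.46 Y13.63
G1 X10.76 Y13.92
G1 X9.22 Y13.16
G1 X8.41 Y11.63
G1 X8.66 Y9.93
G1 X9.86 Y8.69
G1 X11.56 Y8.40
G1 X13.11 Y9.16
G1 X13.91 Y10.69
G1 X13.66 Y12.39
M2 ; end

The solid is a regular 10-sided pyramid, base circumscribed radius ≈ 11.2 mm, apex at z ≈ 17.3 mm. Slicing at Δz = 4.32 mm — 4 equal slices spanning the solid's height, so layer i sits at z = i·h/4 — gives 3 non-empty perimeters. Each is a 10-segment closed polygon; G0 lifts to the layer z and rapids to the start vertex, then G1 traces the edges. The cross-section shrinks linearly with z (the slice at the apex is degenerate and omitted).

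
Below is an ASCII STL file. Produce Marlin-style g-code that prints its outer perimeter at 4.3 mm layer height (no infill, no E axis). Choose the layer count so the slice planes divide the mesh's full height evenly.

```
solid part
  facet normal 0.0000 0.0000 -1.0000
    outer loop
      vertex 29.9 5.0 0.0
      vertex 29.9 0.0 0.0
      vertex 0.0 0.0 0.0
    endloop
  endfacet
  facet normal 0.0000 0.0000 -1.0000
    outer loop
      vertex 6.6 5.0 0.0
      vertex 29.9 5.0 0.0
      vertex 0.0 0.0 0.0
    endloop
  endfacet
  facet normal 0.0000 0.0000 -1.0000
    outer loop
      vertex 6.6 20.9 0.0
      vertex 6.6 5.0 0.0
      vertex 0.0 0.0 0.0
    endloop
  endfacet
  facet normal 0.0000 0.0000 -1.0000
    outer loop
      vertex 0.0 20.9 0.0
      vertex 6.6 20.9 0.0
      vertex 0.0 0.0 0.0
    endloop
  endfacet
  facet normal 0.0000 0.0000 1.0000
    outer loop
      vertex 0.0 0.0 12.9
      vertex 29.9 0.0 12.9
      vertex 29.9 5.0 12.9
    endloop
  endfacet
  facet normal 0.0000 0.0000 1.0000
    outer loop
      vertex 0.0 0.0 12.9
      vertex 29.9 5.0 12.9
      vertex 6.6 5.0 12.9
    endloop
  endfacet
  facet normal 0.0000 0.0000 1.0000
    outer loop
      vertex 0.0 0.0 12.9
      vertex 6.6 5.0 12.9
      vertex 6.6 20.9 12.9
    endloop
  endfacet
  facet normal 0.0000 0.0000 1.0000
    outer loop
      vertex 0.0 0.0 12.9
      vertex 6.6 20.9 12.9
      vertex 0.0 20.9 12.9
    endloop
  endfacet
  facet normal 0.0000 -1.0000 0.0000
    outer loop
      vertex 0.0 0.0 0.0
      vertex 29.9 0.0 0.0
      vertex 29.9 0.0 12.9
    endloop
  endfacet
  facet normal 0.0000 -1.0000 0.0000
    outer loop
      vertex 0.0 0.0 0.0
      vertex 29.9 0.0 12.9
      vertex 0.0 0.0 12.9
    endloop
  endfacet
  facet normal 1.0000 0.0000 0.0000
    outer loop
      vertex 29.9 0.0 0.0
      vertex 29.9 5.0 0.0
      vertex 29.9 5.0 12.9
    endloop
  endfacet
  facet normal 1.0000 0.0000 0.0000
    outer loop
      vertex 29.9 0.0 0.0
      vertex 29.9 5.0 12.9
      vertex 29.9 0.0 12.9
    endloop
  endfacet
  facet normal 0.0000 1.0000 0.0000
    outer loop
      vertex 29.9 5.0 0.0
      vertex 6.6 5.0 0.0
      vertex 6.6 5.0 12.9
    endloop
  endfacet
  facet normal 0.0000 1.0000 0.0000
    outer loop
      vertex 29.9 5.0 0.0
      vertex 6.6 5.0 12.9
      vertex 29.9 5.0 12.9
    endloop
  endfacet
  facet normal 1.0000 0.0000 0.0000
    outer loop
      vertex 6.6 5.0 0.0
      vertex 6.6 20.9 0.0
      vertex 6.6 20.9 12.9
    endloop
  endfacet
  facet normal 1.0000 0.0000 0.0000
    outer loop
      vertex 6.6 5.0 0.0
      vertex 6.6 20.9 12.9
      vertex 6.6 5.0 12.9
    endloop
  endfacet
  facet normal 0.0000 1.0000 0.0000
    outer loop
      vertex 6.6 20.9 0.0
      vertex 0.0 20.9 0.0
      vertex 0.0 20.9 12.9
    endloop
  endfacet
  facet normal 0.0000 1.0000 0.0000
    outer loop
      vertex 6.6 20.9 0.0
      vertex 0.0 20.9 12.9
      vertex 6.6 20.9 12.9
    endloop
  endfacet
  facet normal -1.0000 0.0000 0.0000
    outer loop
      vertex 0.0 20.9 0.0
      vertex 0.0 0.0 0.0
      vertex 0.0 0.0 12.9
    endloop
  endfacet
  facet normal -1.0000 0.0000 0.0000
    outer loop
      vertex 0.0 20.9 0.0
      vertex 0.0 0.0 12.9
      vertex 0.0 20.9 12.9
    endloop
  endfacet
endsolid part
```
; perimeter-only toolpath
G21 ; units = mm
G90 ; absolute positioning
G28 ; home
; layer 1
G0 Z4.3
G0 X0.0 Y0.0
G1 X29.9 Y0.0
G1 X29.9 Y5.0
G1 X6.6 Y5.0
G1 X6.6 Y20.9
G1 X0.0 Y20.9
G1 X0.0 Y0.0
; layer 2
G0 Z8.6
G0 X0.0 Y0.0
G1 X29.9 Y0.0
G1 X29.9 Y5.0
G1 X6.6 Y5.0
G1 X6.6 Y20.9
G1 X0.0 Y20.9
G1 X0.0 Y0.0
; layer 3
G0 Z12.9
G0 X0.0 Y0.0
G1 X29.9 Y0.0
G1 X29.9 Y5.0
G1 X6.6 Y5.0
G1 X6.6 Y20.9
G1 X0.0 Y20.9
G1 X0.0 Y0.0
M2 ; end

The solid is an L-shaped prism: outer 29.9 × 20.9 mm, arm thicknesses ≈ 5 mm (horizontal) and 6.6 mm (vertical), extruded 12.9 mm in z. Slicing at Δz = 4.3 mm — 3 equal slices spanning the solid's height, so layer i sits at z = i·h/3 — gives 3 non-empty perimeters. Each is a 6-segment closed polygon; G0 lifts to the layer z and rapids to the start vertex, then G1 traces the edges.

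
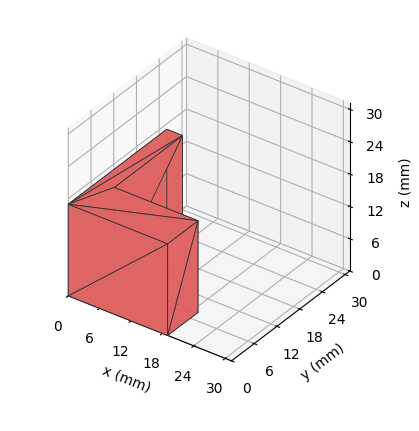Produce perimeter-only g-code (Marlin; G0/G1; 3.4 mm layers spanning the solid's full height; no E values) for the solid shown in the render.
Reading the render: the shape is an L-shaped prism: outer 19 × 26 mm, arm thicknesses ≈ 8 mm (horizontal) and 3 mm (vertical), extruded 17 mm in z (dimensions read to the nearest mm from the axis ticks). For the g-code, the solid's height is divided into equal slices at the stated Δz and each level perimeter traced with G1 moves after a G0 lift.

; perimeter-only toolpath
G21 ; units = mm
G90 ; absolute positioning
G28 ; home
; layer 1
G0 Z3.4
G0 X0.0 Y0.0
G1 X19.0 Y0.0
G1 X19.0 Y8.0
G1 X3.0 Y8.0
G1 X3.0 Y26.0
G1 X0.0 Y26.0
G1 X0.0 Y0.0
; layer 2
G0 Z6.8
G0 X0.0 Y0.0
G1 X19.0 Y0.0
G1 X19.0 Y8.0
G1 X3.0 Y8.0
G1 X3.0 Y26.0
G1 X0.0 Y26.0
G1 X0.0 Y0.0
; layer 3
G0 Z10.2
G0 X0.0 Y0.0
G1 X19.0 Y0.0
G1 X19.0 Y8.0
G1 X3.0 Y8.0
G1 X3.0 Y26.0
G1 X0.0 Y26.0
G1 X0.0 Y0.0
; layer 4
G0 Z13.6
G0 X0.0 Y0.0
G1 X19.0 Y0.0
G1 X19.0 Y8.0
G1 X3.0 Y8.0
G1 X3.0 Y26.0
G1 X0.0 Y26.0
G1 X0.0 Y0.0
; layer 5
G0 Z17.0
G0 X0.0 Y0.0
G1 X19.0 Y0.0
G1 X19.0 Y8.0
G1 X3.0 Y8.0
G1 X3.0 Y26.0
G1 X0.0 Y26.0
G1 X0.0 Y0.0
M2 ; end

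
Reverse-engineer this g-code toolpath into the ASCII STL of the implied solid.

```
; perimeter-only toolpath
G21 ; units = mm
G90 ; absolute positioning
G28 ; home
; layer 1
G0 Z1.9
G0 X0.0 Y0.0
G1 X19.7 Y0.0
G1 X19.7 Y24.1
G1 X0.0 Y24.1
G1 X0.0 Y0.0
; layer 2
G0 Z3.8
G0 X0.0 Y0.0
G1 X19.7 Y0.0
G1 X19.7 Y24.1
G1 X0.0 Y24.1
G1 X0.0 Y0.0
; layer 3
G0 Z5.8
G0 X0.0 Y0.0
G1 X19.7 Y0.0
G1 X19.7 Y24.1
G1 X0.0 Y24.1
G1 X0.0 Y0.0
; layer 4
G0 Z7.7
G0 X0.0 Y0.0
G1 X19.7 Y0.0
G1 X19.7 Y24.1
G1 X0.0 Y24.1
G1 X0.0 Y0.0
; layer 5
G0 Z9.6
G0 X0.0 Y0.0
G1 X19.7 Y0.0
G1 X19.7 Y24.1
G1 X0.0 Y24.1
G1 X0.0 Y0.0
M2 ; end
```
solid part
  facet normal 0.0000 0.0000 -1.0000
    outer loop
      vertex 19.7 24.1 0.0
      vertex 19.7 0.0 0.0
      vertex 0.0 0.0 0.0
    endloop
  endfacet
  facet normal 0.0000 0.0000 -1.0000
    outer loop
      vertex 0.0 24.1 0.0
      vertex 19.7 24.1 0.0
      vertex 0.0 0.0 0.0
    endloop
  endfacet
  facet normal 0.0000 0.0000 1.0000
    outer loop
      vertex 0.0 0.0 9.6
      vertex 19.7 0.0 9.6
      vertex 19.7 24.1 9.6
    endloop
  endfacet
  facet normal 0.0000 0.0000 1.0000
    outer loop
      vertex 0.0 0.0 9.6
      vertex 19.7 24.1 9.6
      vertex 0.0 24.1 9.6
    endloop
  endfacet
  facet normal 0.0000 -1.0000 0.0000
    outer loop
      vertex 0.0 0.0 0.0
      vertex 19.7 0.0 0.0
      vertex 19.7 0.0 9.6
    endloop
  endfacet
  facet normal 0.0000 -1.0000 0.0000
    outer loop
      vertex 0.0 0.0 0.0
      vertex 19.7 0.0 9.6
      vertex 0.0 0.0 9.6
    endloop
  endfacet
  facet normal 0.0000 1.0000 0.0000
    outer loop
      vertex 19.7 24.1 9.6
      vertex 19.7 24.1 0.0
      vertex 0.0 24.1 0.0
    endloop
  endfacet
  facet normal 0.0000 1.0000 0.0000
    outer loop
      vertex 0.0 24.1 9.6
      vertex 19.7 24.1 9.6
      vertex 0.0 24.1 0.0
    endloop
  endfacet
  facet normal -1.0000 0.0000 0.0000
    outer loop
      vertex 0.0 24.1 9.6
      vertex 0.0 24.1 0.0
      vertex 0.0 0.0 0.0
    endloop
  endfacet
  facet normal -1.0000 0.0000 0.0000
    outer loop
      vertex 0.0 0.0 9.6
      vertex 0.0 24.1 9.6
      vertex 0.0 0.0 0.0
    endloop
  endfacet
  facet normal 1.0000 0.0000 0.0000
    outer loop
      vertex 19.7 0.0 0.0
      vertex 19.7 24.1 0.0
      vertex 19.7 24.1 9.6
    endloop
  endfacet
  facet normal 1.0000 0.0000 0.0000
    outer loop
      vertex 19.7 0.0 0.0
      vertex 19.7 24.1 9.6
      vertex 19.7 0.0 9.6
    endloop
  endfacet
endsolid part

The G0 Z moves step by Δz≈1.9 mm. Every layer's G1 loop is the same polygon, so the solid is a straight extrusion of it from z=0 to z≈9.6. Closing with flat bottom and top caps and triangulating gives 12 facets — a rectangular box, roughly 19.7 × 24.1 mm footprint and 9.6 mm tall.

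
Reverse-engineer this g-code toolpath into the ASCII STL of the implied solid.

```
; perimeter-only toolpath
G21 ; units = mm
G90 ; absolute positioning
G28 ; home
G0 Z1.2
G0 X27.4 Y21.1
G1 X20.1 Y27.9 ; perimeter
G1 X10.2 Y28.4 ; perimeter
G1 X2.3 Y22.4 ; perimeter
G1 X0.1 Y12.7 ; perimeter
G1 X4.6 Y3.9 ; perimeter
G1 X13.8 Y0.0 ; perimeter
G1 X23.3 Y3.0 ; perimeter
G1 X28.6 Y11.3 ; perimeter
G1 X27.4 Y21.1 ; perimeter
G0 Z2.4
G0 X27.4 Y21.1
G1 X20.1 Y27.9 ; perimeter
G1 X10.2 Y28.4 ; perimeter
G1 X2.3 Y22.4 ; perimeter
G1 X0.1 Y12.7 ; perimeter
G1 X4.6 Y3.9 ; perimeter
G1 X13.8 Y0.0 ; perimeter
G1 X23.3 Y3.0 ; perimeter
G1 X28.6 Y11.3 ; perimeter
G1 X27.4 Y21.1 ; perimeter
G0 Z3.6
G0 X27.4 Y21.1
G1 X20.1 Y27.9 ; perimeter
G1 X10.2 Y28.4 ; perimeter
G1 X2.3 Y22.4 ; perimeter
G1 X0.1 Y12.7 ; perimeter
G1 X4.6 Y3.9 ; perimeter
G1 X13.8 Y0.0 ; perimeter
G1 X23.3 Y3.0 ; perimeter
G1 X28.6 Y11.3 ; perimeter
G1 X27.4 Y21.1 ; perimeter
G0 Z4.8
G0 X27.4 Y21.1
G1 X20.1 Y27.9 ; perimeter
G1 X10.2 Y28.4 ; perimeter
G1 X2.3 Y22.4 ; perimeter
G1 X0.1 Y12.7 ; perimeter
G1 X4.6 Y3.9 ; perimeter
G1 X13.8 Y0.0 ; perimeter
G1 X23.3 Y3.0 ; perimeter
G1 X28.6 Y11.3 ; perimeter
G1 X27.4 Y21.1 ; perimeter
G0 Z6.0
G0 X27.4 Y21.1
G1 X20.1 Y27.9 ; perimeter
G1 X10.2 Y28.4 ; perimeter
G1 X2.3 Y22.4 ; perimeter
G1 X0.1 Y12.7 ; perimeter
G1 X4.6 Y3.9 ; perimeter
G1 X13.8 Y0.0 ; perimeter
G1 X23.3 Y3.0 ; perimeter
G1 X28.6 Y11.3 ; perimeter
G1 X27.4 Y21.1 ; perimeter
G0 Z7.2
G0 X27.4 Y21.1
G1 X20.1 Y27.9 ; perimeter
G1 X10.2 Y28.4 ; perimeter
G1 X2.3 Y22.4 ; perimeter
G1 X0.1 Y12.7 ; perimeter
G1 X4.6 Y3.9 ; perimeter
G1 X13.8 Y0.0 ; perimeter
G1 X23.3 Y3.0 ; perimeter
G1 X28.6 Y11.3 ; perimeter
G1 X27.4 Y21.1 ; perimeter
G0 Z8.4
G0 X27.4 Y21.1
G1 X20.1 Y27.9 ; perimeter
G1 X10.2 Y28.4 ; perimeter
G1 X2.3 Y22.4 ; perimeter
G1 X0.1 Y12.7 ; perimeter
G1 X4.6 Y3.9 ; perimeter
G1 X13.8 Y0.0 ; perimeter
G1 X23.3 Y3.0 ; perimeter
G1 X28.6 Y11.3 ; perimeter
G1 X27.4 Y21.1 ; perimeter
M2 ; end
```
solid part
  facet normal 0.0000 0.0000 -1.0000
    outer loop
      vertex 10.2 28.4 0.0
      vertex 20.1 27.9 0.0
      vertex 27.4 21.1 0.0
    endloop
  endfacet
  facet normal 0.0000 0.0000 -1.0000
    outer loop
      vertex 2.3 22.4 0.0
      vertex 10.2 28.4 0.0
      vertex 27.4 21.1 0.0
    endloop
  endfacet
  facet normal 0.0000 0.0000 -1.0000
    outer loop
      vertex 0.1 12.7 0.0
      vertex 2.3 22.4 0.0
      vertex 27.4 21.1 0.0
    endloop
  endfacet
  facet normal 0.0000 0.0000 -1.0000
    outer loop
      vertex 4.6 3.9 0.0
      vertex 0.1 12.7 0.0
      vertex 27.4 21.1 0.0
    endloop
  endfacet
  facet normal 0.0000 0.0000 -1.0000
    outer loop
      vertex 13.8 0.0 0.0
      vertex 4.6 3.9 0.0
      vertex 27.4 21.1 0.0
    endloop
  endfacet
  facet normal 0.0000 0.0000 -1.0000
    outer loop
      vertex 23.3 3.0 0.0
      vertex 13.8 0.0 0.0
      vertex 27.4 21.1 0.0
    endloop
  endfacet
  facet normal 0.0000 0.0000 -1.0000
    outer loop
      vertex 28.6 11.3 0.0
      vertex 23.3 3.0 0.0
      vertex 27.4 21.1 0.0
    endloop
  endfacet
  facet normal 0.0000 0.0000 1.0000
    outer loop
      vertex 27.4 21.1 8.4
      vertex 20.1 27.9 8.4
      vertex 10.2 28.4 8.4
    endloop
  endfacet
  facet normal 0.0000 0.0000 1.0000
    outer loop
      vertex 27.4 21.1 8.4
      vertex 10.2 28.4 8.4
      vertex 2.3 22.4 8.4
    endloop
  endfacet
  facet normal 0.0000 0.0000 1.0000
    outer loop
      vertex 27.4 21.1 8.4
      vertex 2.3 22.4 8.4
      vertex 0.1 12.7 8.4
    endloop
  endfacet
  facet normal 0.0000 0.0000 1.0000
    outer loop
      vertex 27.4 21.1 8.4
      vertex 0.1 12.7 8.4
      vertex 4.6 3.9 8.4
    endloop
  endfacet
  facet normal 0.0000 0.0000 1.0000
    outer loop
      vertex 27.4 21.1 8.4
      vertex 4.6 3.9 8.4
      vertex 13.8 0.0 8.4
    endloop
  endfacet
  facet normal 0.0000 0.0000 1.0000
    outer loop
      vertex 27.4 21.1 8.4
      vertex 13.8 0.0 8.4
      vertex 23.3 3.0 8.4
    endloop
  endfacet
  facet normal 0.0000 0.0000 1.0000
    outer loop
      vertex 27.4 21.1 8.4
      vertex 23.3 3.0 8.4
      vertex 28.6 11.3 8.4
    endloop
  endfacet
  facet normal 0.6816 0.7317 0.0000
    outer loop
      vertex 27.4 21.1 0.0
      vertex 20.1 27.9 0.0
      vertex 20.1 27.9 8.4
    endloop
  endfacet
  facet normal 0.6816 0.7317 0.0000
    outer loop
      vertex 27.4 21.1 0.0
      vertex 20.1 27.9 8.4
      vertex 27.4 21.1 8.4
    endloop
  endfacet
  facet normal 0.0504 0.9987 0.0000
    outer loop
      vertex 20.1 27.9 0.0
      vertex 10.2 28.4 0.0
      vertex 10.2 28.4 8.4
    endloop
  endfacet
  facet normal 0.0504 0.9987 0.0000
    outer loop
      vertex 20.1 27.9 0.0
      vertex 10.2 28.4 8.4
      vertex 20.1 27.9 8.4
    endloop
  endfacet
  facet normal -0.6048 0.7964 0.0000
    outer loop
      vertex 10.2 28.4 0.0
      vertex 2.3 22.4 0.0
      vertex 2.3 22.4 8.4
    endloop
  endfacet
  facet normal -0.6048 0.7964 0.0000
    outer loop
      vertex 10.2 28.4 0.0
      vertex 2.3 22.4 8.4
      vertex 10.2 28.4 8.4
    endloop
  endfacet
  facet normal -0.9752 0.2212 0.0000
    outer loop
      vertex 2.3 22.4 0.0
      vertex 0.1 12.7 0.0
      vertex 0.1 12.7 8.4
    endloop
  endfacet
  facet normal -0.9752 0.2212 0.0000
    outer loop
      vertex 2.3 22.4 0.0
      vertex 0.1 12.7 8.4
      vertex 2.3 22.4 8.4
    endloop
  endfacet
  facet normal -0.8903 -0.4553 0.0000
    outer loop
      vertex 0.1 12.7 0.0
      vertex 4.6 3.9 0.0
      vertex 4.6 3.9 8.4
    endloop
  endfacet
  facet normal -0.8903 -0.4553 0.0000
    outer loop
      vertex 0.1 12.7 0.0
      vertex 4.6 3.9 8.4
      vertex 0.1 12.7 8.4
    endloop
  endfacet
  facet normal -0.3903 -0.9207 0.0000
    outer loop
      vertex 4.6 3.9 0.0
      vertex 13.8 0.0 0.0
      vertex 13.8 0.0 8.4
    endloop
  endfacet
  facet normal -0.3903 -0.9207 0.0000
    outer loop
      vertex 4.6 3.9 0.0
      vertex 13.8 0.0 8.4
      vertex 4.6 3.9 8.4
    endloop
  endfacet
  facet normal 0.3011 -0.9536 0.0000
    outer loop
      vertex 13.8 0.0 0.0
      vertex 23.3 3.0 0.0
      vertex 23.3 3.0 8.4
    endloop
  endfacet
  facet normal 0.3011 -0.9536 0.0000
    outer loop
      vertex 13.8 0.0 0.0
      vertex 23.3 3.0 8.4
      vertex 13.8 0.0 8.4
    endloop
  endfacet
  facet normal 0.8428 -0.5382 0.0000
    outer loop
      vertex 23.3 3.0 0.0
      vertex 28.6 11.3 0.0
      vertex 28.6 11.3 8.4
    endloop
  endfacet
  facet normal 0.8428 -0.5382 0.0000
    outer loop
      vertex 23.3 3.0 0.0
      vertex 28.6 11.3 8.4
      vertex 23.3 3.0 8.4
    endloop
  endfacet
  facet normal 0.9926 0.1215 0.0000
    outer loop
      vertex 28.6 11.3 0.0
      vertex 27.4 21.1 0.0
      vertex 27.4 21.1 8.4
    endloop
  endfacet
  facet normal 0.9926 0.1215 0.0000
    outer loop
      vertex 28.6 11.3 0.0
      vertex 27.4 21.1 8.4
      vertex 28.6 11.3 8.4
    endloop
  endfacet
endsolid part

The G0 Z moves step by Δz≈1.2 mm. Every layer's G1 loop is the same polygon, so the solid is a straight extrusion of it from z=0 to z≈8.4. Closing with flat bottom and top caps and triangulating gives 32 facets — a regular 9-sided prism (a cylinder approximated with 9 flat sides), circumscribed radius ≈ 14.5 mm, height ≈ 8.4 mm.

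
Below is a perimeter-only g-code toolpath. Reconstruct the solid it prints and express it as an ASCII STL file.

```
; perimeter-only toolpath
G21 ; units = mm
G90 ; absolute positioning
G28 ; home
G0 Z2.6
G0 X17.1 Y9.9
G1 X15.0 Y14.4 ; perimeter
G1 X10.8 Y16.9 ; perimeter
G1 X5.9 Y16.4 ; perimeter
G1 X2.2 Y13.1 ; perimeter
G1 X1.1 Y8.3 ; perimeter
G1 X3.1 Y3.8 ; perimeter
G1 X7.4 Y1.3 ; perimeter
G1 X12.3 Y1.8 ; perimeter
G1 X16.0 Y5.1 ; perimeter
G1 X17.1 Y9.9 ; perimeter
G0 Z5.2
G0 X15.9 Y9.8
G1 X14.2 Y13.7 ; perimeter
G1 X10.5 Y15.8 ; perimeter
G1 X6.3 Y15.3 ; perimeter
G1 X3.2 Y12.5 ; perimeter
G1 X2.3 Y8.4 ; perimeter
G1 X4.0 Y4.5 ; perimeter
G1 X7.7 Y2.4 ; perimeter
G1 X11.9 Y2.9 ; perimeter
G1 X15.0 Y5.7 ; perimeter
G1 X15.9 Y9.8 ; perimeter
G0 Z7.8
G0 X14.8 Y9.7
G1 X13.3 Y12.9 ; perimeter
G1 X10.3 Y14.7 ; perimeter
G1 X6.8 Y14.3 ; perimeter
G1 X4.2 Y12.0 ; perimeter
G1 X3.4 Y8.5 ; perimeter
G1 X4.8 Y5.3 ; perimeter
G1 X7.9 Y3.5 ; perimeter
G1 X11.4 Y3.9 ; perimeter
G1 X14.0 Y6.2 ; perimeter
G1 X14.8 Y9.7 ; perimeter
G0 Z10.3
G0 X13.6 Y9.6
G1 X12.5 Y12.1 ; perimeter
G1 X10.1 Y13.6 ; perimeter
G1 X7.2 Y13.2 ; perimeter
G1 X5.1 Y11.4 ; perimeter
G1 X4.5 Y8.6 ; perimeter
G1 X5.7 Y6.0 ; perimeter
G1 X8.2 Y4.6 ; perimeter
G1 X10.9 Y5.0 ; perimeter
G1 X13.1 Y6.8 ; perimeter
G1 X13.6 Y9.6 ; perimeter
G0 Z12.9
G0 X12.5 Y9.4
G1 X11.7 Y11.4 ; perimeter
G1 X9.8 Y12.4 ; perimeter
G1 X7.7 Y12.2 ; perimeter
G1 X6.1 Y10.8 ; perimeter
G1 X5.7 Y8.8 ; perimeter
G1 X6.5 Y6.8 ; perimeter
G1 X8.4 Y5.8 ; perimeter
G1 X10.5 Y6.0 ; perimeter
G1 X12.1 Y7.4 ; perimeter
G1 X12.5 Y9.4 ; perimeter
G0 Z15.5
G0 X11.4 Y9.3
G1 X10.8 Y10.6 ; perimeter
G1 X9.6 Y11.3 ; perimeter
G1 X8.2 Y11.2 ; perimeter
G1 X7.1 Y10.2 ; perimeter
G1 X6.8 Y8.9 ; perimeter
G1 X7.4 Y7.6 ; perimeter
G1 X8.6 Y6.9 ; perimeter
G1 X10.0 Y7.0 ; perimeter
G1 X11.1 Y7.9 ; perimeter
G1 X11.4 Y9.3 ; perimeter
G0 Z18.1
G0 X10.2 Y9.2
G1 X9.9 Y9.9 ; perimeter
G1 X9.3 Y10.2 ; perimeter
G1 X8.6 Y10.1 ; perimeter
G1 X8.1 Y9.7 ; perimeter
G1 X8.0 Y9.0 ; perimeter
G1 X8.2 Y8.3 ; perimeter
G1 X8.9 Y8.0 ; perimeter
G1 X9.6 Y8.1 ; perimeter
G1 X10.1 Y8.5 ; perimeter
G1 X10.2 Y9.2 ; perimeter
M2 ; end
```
solid part
  facet normal 0.0000 0.0000 -1.0000
    outer loop
      vertex 11.0 18.0 0.0
      vertex 15.9 15.2 0.0
      vertex 18.2 10.0 0.0
    endloop
  endfacet
  facet normal 0.0000 0.0000 -1.0000
    outer loop
      vertex 5.4 17.4 0.0
      vertex 11.0 18.0 0.0
      vertex 18.2 10.0 0.0
    endloop
  endfacet
  facet normal 0.0000 0.0000 -1.0000
    outer loop
      vertex 1.2 13.7 0.0
      vertex 5.4 17.4 0.0
      vertex 18.2 10.0 0.0
    endloop
  endfacet
  facet normal 0.0000 0.0000 -1.0000
    outer loop
      vertex 0.0 8.2 0.0
      vertex 1.2 13.7 0.0
      vertex 18.2 10.0 0.0
    endloop
  endfacet
  facet normal 0.0000 0.0000 -1.0000
    outer loop
      vertex 2.3 3.0 0.0
      vertex 0.0 8.2 0.0
      vertex 18.2 10.0 0.0
    endloop
  endfacet
  facet normal 0.0000 0.0000 -1.0000
    outer loop
      vertex 7.2 0.2 0.0
      vertex 2.3 3.0 0.0
      vertex 18.2 10.0 0.0
    endloop
  endfacet
  facet normal 0.0000 0.0000 -1.0000
    outer loop
      vertex 12.8 0.8 0.0
      vertex 7.2 0.2 0.0
      vertex 18.2 10.0 0.0
    endloop
  endfacet
  facet normal 0.0000 0.0000 -1.0000
    outer loop
      vertex 17.0 4.5 0.0
      vertex 12.8 0.8 0.0
      vertex 18.2 10.0 0.0
    endloop
  endfacet
  facet normal 0.8433 0.3730 0.3869
    outer loop
      vertex 18.2 10.0 0.0
      vertex 15.9 15.2 0.0
      vertex 9.1 9.1 20.7
    endloop
  endfacet
  facet normal 0.4576 0.8008 0.3863
    outer loop
      vertex 15.9 15.2 0.0
      vertex 11.0 18.0 0.0
      vertex 9.1 9.1 20.7
    endloop
  endfacet
  facet normal -0.0983 0.9175 0.3854
    outer loop
      vertex 11.0 18.0 0.0
      vertex 5.4 17.4 0.0
      vertex 9.1 9.1 20.7
    endloop
  endfacet
  facet normal -0.6097 0.6921 0.3865
    outer loop
      vertex 5.4 17.4 0.0
      vertex 1.2 13.7 0.0
      vertex 9.1 9.1 20.7
    endloop
  endfacet
  facet normal -0.9007 0.1965 0.3874
    outer loop
      vertex 1.2 13.7 0.0
      vertex 0.0 8.2 0.0
      vertex 9.1 9.1 20.7
    endloop
  endfacet
  facet normal -0.8433 -0.3730 0.3869
    outer loop
      vertex 0.0 8.2 0.0
      vertex 2.3 3.0 0.0
      vertex 9.1 9.1 20.7
    endloop
  endfacet
  facet normal -0.4576 -0.8008 0.3863
    outer loop
      vertex 2.3 3.0 0.0
      vertex 7.2 0.2 0.0
      vertex 9.1 9.1 20.7
    endloop
  endfacet
  facet normal 0.0983 -0.9175 0.3854
    outer loop
      vertex 7.2 0.2 0.0
      vertex 12.8 0.8 0.0
      vertex 9.1 9.1 20.7
    endloop
  endfacet
  facet normal 0.6097 -0.6921 0.3865
    outer loop
      vertex 12.8 0.8 0.0
      vertex 17.0 4.5 0.0
      vertex 9.1 9.1 20.7
    endloop
  endfacet
  facet normal 0.9007 -0.1965 0.3874
    outer loop
      vertex 17.0 4.5 0.0
      vertex 18.2 10.0 0.0
      vertex 9.1 9.1 20.7
    endloop
  endfacet
endsolid part

The G0 Z moves step by Δz≈2.6 mm. The G1 loops shrink linearly with z, so the solid tapers from its base footprint up to z≈20.7. Closing with a flat bottom cap and the tapered top and triangulating gives 18 facets — a regular 10-sided pyramid, base circumscribed radius ≈ 9.1 mm, apex at z ≈ 20.7 mm.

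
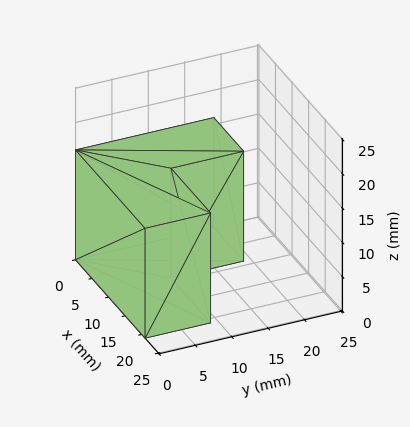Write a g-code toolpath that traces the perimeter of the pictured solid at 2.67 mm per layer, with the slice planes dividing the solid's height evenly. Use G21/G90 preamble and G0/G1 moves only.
Reading the render: the shape is an L-shaped prism: outer 21 × 19 mm, arm thicknesses ≈ 9 mm (horizontal) and 9 mm (vertical), extruded 16 mm in z (dimensions read to the nearest mm from the axis ticks). For the g-code, the solid's height is divided into equal slices at the stated Δz and each level perimeter traced with G1 moves after a G0 lift.

; perimeter-only toolpath
G21 ; units = mm
G90 ; absolute positioning
G28 ; home
; layer 1
G0 Z2.67
G0 X0.00 Y0.00
G1 X21.00 Y0.00
G1 X21.00 Y9.00
G1 X9.00 Y9.00
G1 X9.00 Y19.00
G1 X0.00 Y19.00
G1 X0.00 Y0.00
; layer 2
G0 Z5.33
G0 X0.00 Y0.00
G1 X21.00 Y0.00
G1 X21.00 Y9.00
G1 X9.00 Y9.00
G1 X9.00 Y19.00
G1 X0.00 Y19.00
G1 X0.00 Y0.00
; layer 3
G0 Z8.00
G0 X0.00 Y0.00
G1 X21.00 Y0.00
G1 X21.00 Y9.00
G1 X9.00 Y9.00
G1 X9.00 Y19.00
G1 X0.00 Y19.00
G1 X0.00 Y0.00
; layer 4
G0 Z10.67
G0 X0.00 Y0.00
G1 X21.00 Y0.00
G1 X21.00 Y9.00
G1 X9.00 Y9.00
G1 X9.00 Y19.00
G1 X0.00 Y19.00
G1 X0.00 Y0.00
; layer 5
G0 Z13.33
G0 X0.00 Y0.00
G1 X21.00 Y0.00
G1 X21.00 Y9.00
G1 X9.00 Y9.00
G1 X9.00 Y19.00
G1 X0.00 Y19.00
G1 X0.00 Y0.00
; layer 6
G0 Z16.00
G0 X0.00 Y0.00
G1 X21.00 Y0.00
G1 X21.00 Y9.00
G1 X9.00 Y9.00
G1 X9.00 Y19.00
G1 X0.00 Y19.00
G1 X0.00 Y0.00
M2 ; end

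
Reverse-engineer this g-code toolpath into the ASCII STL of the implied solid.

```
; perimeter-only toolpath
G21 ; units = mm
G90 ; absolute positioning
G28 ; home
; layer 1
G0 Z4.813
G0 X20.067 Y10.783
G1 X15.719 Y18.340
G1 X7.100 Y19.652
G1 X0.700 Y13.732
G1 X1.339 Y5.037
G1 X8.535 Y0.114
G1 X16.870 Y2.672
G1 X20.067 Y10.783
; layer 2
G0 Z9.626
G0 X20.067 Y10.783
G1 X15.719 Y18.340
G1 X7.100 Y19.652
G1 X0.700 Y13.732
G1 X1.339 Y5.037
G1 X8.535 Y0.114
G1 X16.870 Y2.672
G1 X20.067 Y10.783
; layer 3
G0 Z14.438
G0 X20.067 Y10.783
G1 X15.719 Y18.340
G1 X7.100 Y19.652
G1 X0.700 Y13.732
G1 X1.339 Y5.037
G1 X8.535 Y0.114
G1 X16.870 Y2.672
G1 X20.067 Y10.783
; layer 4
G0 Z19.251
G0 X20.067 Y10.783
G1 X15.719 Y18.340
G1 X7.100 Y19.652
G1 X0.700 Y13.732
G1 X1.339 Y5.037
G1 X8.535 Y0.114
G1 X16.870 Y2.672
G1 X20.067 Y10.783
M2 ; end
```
solid part
  facet normal 0.0000 0.0000 -1.0000
    outer loop
      vertex 7.100 19.652 0.000
      vertex 15.719 18.340 0.000
      vertex 20.067 10.783 0.000
    endloop
  endfacet
  facet normal 0.0000 0.0000 -1.0000
    outer loop
      vertex 0.700 13.732 0.000
      vertex 7.100 19.652 0.000
      vertex 20.067 10.783 0.000
    endloop
  endfacet
  facet normal 0.0000 0.0000 -1.0000
    outer loop
      vertex 1.339 5.037 0.000
      vertex 0.700 13.732 0.000
      vertex 20.067 10.783 0.000
    endloop
  endfacet
  facet normal 0.0000 0.0000 -1.0000
    outer loop
      vertex 8.535 0.114 0.000
      vertex 1.339 5.037 0.000
      vertex 20.067 10.783 0.000
    endloop
  endfacet
  facet normal 0.0000 0.0000 -1.0000
    outer loop
      vertex 16.870 2.672 0.000
      vertex 8.535 0.114 0.000
      vertex 20.067 10.783 0.000
    endloop
  endfacet
  facet normal 0.0000 0.0000 1.0000
    outer loop
      vertex 20.067 10.783 19.251
      vertex 15.719 18.340 19.251
      vertex 7.100 19.652 19.251
    endloop
  endfacet
  facet normal 0.0000 0.0000 1.0000
    outer loop
      vertex 20.067 10.783 19.251
      vertex 7.100 19.652 19.251
      vertex 0.700 13.732 19.251
    endloop
  endfacet
  facet normal 0.0000 0.0000 1.0000
    outer loop
      vertex 20.067 10.783 19.251
      vertex 0.700 13.732 19.251
      vertex 1.339 5.037 19.251
    endloop
  endfacet
  facet normal 0.0000 0.0000 1.0000
    outer loop
      vertex 20.067 10.783 19.251
      vertex 1.339 5.037 19.251
      vertex 8.535 0.114 19.251
    endloop
  endfacet
  facet normal 0.0000 0.0000 1.0000
    outer loop
      vertex 20.067 10.783 19.251
      vertex 8.535 0.114 19.251
      vertex 16.870 2.672 19.251
    endloop
  endfacet
  facet normal 0.8668 0.4987 0.0000
    outer loop
      vertex 20.067 10.783 0.000
      vertex 15.719 18.340 0.000
      vertex 15.719 18.340 19.251
    endloop
  endfacet
  facet normal 0.8668 0.4987 0.0000
    outer loop
      vertex 20.067 10.783 0.000
      vertex 15.719 18.340 19.251
      vertex 20.067 10.783 19.251
    endloop
  endfacet
  facet normal 0.1505 0.9886 0.0000
    outer loop
      vertex 15.719 18.340 0.000
      vertex 7.100 19.652 0.000
      vertex 7.100 19.652 19.251
    endloop
  endfacet
  facet normal 0.1505 0.9886 0.0000
    outer loop
      vertex 15.719 18.340 0.000
      vertex 7.100 19.652 19.251
      vertex 15.719 18.340 19.251
    endloop
  endfacet
  facet normal -0.6790 0.7341 0.0000
    outer loop
      vertex 7.100 19.652 0.000
      vertex 0.700 13.732 0.000
      vertex 0.700 13.732 19.251
    endloop
  endfacet
  facet normal -0.6790 0.7341 0.0000
    outer loop
      vertex 7.100 19.652 0.000
      vertex 0.700 13.732 19.251
      vertex 7.100 19.652 19.251
    endloop
  endfacet
  facet normal -0.9973 -0.0733 0.0000
    outer loop
      vertex 0.700 13.732 0.000
      vertex 1.339 5.037 0.000
      vertex 1.339 5.037 19.251
    endloop
  endfacet
  facet normal -0.9973 -0.0733 0.0000
    outer loop
      vertex 0.700 13.732 0.000
      vertex 1.339 5.037 19.251
      vertex 0.700 13.732 19.251
    endloop
  endfacet
  facet normal -0.5646 -0.8253 0.0000
    outer loop
      vertex 1.339 5.037 0.000
      vertex 8.535 0.114 0.000
      vertex 8.535 0.114 19.251
    endloop
  endfacet
  facet normal -0.5646 -0.8253 0.0000
    outer loop
      vertex 1.339 5.037 0.000
      vertex 8.535 0.114 19.251
      vertex 1.339 5.037 19.251
    endloop
  endfacet
  facet normal 0.2934 -0.9560 0.0000
    outer loop
      vertex 8.535 0.114 0.000
      vertex 16.870 2.672 0.000
      vertex 16.870 2.672 19.251
    endloop
  endfacet
  facet normal 0.2934 -0.9560 0.0000
    outer loop
      vertex 8.535 0.114 0.000
      vertex 16.870 2.672 19.251
      vertex 8.535 0.114 19.251
    endloop
  endfacet
  facet normal 0.9303 -0.3667 0.0000
    outer loop
      vertex 16.870 2.672 0.000
      vertex 20.067 10.783 0.000
      vertex 20.067 10.783 19.251
    endloop
  endfacet
  facet normal 0.9303 -0.3667 0.0000
    outer loop
      vertex 16.870 2.672 0.000
      vertex 20.067 10.783 19.251
      vertex 16.870 2.672 19.251
    endloop
  endfacet
endsolid part

The G0 Z moves step by Δz≈4.813 mm. Every layer's G1 loop is the same polygon, so the solid is a straight extrusion of it from z=0 to z≈19.3. Closing with flat bottom and top caps and triangulating gives 24 facets — a regular 7-sided prism (a cylinder approximated with 7 flat sides), circumscribed radius ≈ 10 mm, height ≈ 19.3 mm.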